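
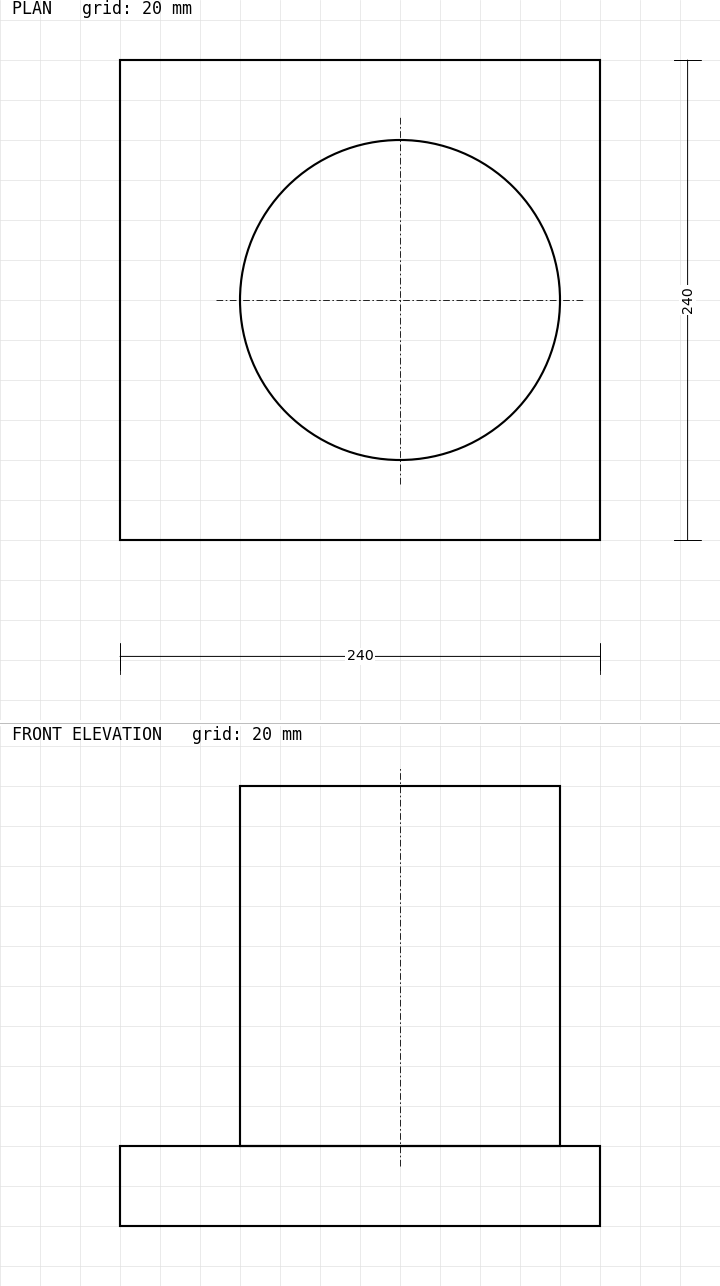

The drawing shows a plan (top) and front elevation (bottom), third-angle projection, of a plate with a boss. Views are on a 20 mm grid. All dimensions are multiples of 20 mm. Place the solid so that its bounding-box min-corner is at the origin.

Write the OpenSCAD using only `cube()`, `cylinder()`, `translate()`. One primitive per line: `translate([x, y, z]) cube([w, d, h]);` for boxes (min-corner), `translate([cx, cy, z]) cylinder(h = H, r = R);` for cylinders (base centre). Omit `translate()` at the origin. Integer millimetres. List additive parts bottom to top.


cube([240, 240, 40]);
translate([140, 120, 40]) cylinder(h = 180, r = 80);


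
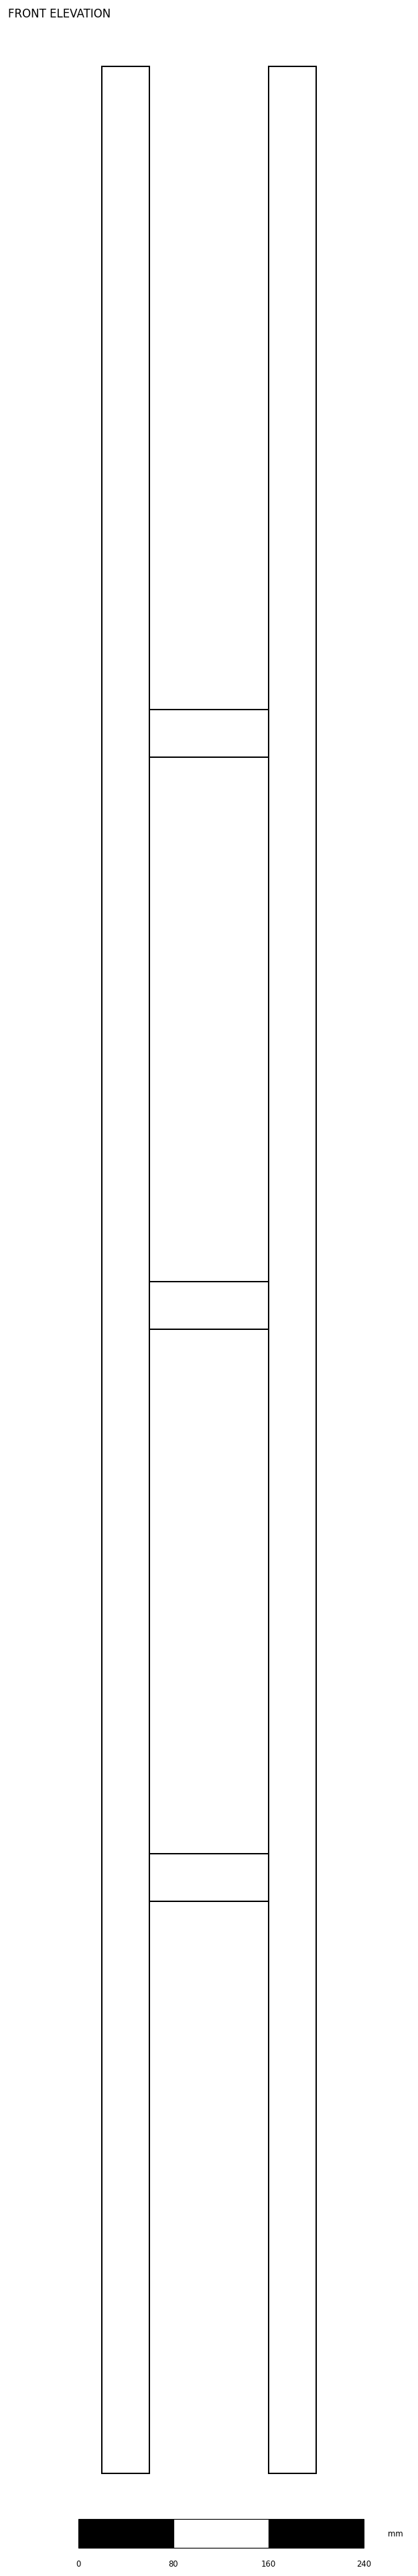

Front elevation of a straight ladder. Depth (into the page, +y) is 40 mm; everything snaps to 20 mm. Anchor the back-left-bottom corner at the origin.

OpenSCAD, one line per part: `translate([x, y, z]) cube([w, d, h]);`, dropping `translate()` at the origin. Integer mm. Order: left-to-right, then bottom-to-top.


cube([40, 40, 2020]);
translate([40, 0, 480]) cube([100, 40, 40]);
translate([40, 0, 960]) cube([100, 40, 40]);
translate([40, 0, 1440]) cube([100, 40, 40]);
translate([140, 0, 0]) cube([40, 40, 2020]);


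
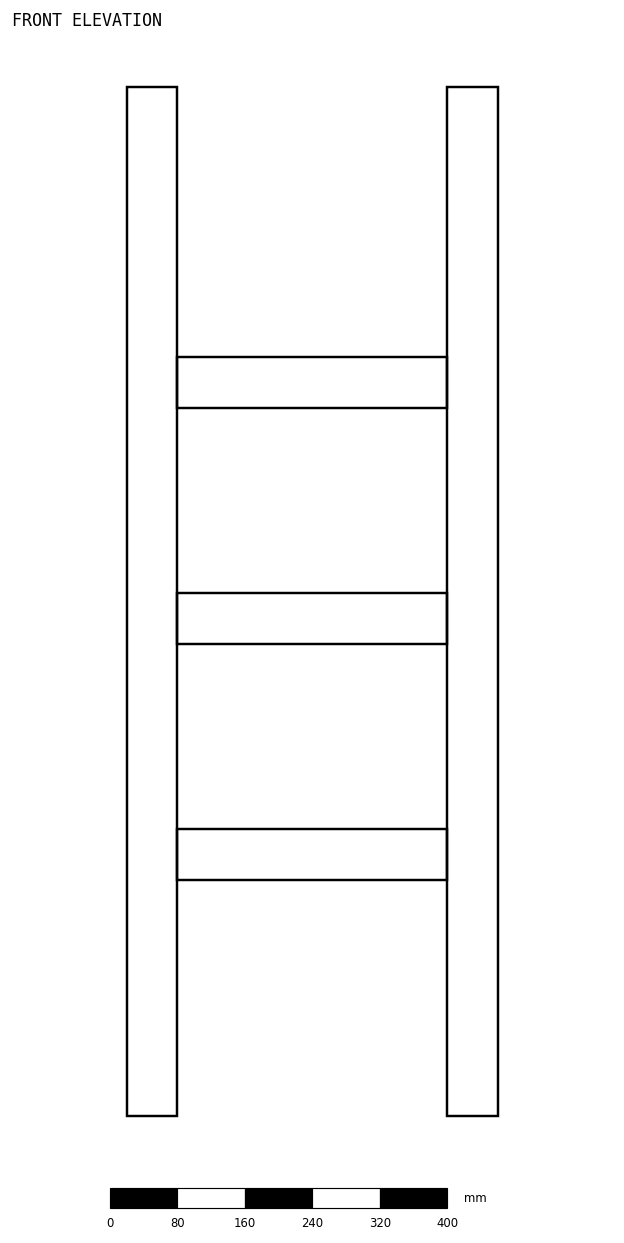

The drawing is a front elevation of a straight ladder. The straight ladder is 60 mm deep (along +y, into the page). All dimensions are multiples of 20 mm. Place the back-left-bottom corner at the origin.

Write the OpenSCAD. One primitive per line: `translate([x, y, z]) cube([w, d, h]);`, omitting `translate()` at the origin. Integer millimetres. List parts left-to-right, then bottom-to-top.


cube([60, 60, 1220]);
translate([60, 0, 280]) cube([320, 60, 60]);
translate([60, 0, 560]) cube([320, 60, 60]);
translate([60, 0, 840]) cube([320, 60, 60]);
translate([380, 0, 0]) cube([60, 60, 1220]);


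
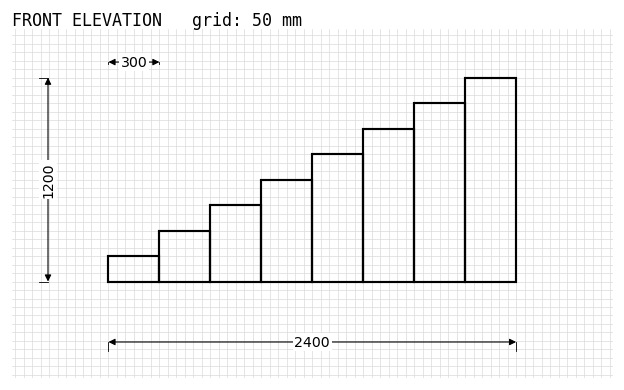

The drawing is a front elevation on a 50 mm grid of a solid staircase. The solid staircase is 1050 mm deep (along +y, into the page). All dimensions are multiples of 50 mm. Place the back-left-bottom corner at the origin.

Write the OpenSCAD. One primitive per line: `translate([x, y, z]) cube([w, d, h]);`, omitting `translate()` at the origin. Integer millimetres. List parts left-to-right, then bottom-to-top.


cube([300, 1050, 150]);
translate([300, 0, 0]) cube([300, 1050, 300]);
translate([600, 0, 0]) cube([300, 1050, 450]);
translate([900, 0, 0]) cube([300, 1050, 600]);
translate([1200, 0, 0]) cube([300, 1050, 750]);
translate([1500, 0, 0]) cube([300, 1050, 900]);
translate([1800, 0, 0]) cube([300, 1050, 1050]);
translate([2100, 0, 0]) cube([300, 1050, 1200]);


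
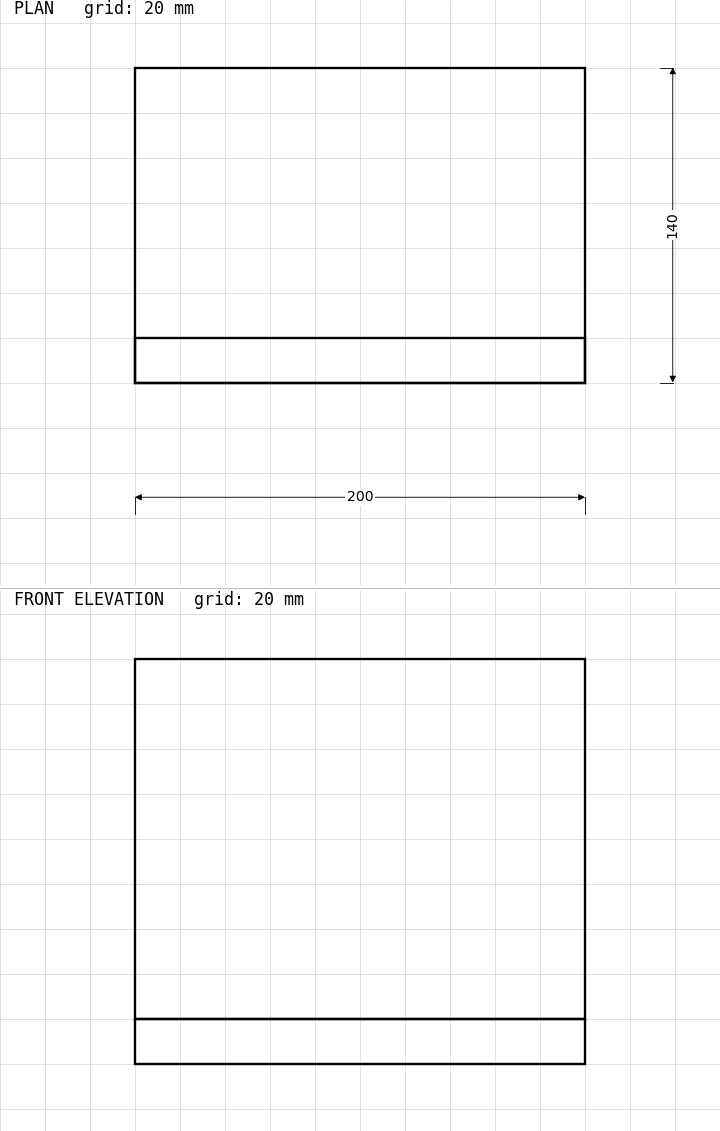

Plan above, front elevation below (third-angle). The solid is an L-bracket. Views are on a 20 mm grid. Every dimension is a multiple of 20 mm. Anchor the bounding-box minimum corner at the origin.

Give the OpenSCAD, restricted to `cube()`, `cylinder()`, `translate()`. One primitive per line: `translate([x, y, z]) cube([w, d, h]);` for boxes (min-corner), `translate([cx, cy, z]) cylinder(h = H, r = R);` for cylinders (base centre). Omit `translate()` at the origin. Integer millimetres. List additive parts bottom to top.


cube([200, 140, 20]);
translate([0, 0, 20]) cube([200, 20, 160]);


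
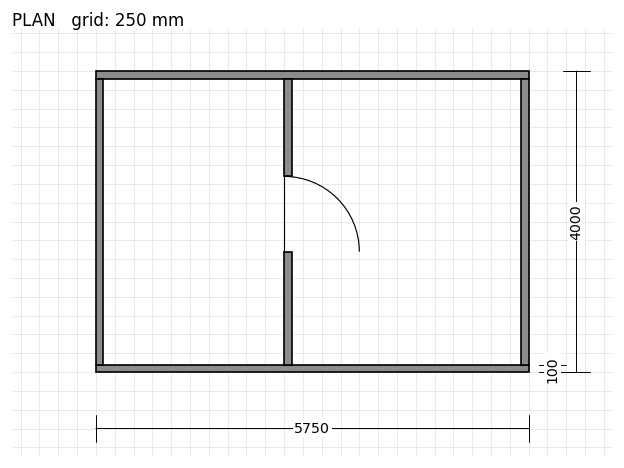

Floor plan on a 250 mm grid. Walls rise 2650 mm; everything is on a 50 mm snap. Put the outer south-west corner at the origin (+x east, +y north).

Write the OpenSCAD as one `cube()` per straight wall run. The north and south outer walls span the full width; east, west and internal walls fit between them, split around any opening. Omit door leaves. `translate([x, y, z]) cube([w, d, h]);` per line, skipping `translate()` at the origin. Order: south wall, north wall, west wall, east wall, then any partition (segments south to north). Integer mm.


cube([5750, 100, 2650]);
translate([0, 3900, 0]) cube([5750, 100, 2650]);
translate([0, 100, 0]) cube([100, 3800, 2650]);
translate([5650, 100, 0]) cube([100, 3800, 2650]);
translate([2500, 100, 0]) cube([100, 1500, 2650]);
translate([2500, 2600, 0]) cube([100, 1300, 2650]);


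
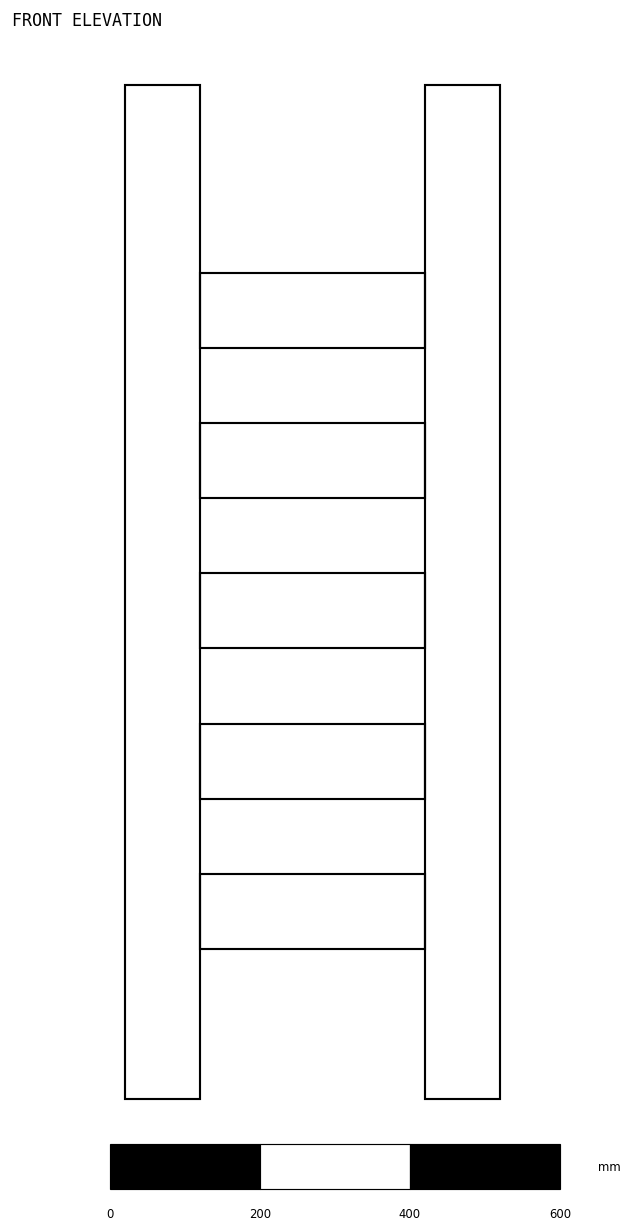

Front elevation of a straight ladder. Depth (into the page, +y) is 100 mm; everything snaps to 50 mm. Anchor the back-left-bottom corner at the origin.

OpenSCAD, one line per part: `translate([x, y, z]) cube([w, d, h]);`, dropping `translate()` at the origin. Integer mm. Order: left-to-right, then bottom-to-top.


cube([100, 100, 1350]);
translate([100, 0, 200]) cube([300, 100, 100]);
translate([100, 0, 400]) cube([300, 100, 100]);
translate([100, 0, 600]) cube([300, 100, 100]);
translate([100, 0, 800]) cube([300, 100, 100]);
translate([100, 0, 1000]) cube([300, 100, 100]);
translate([400, 0, 0]) cube([100, 100, 1350]);


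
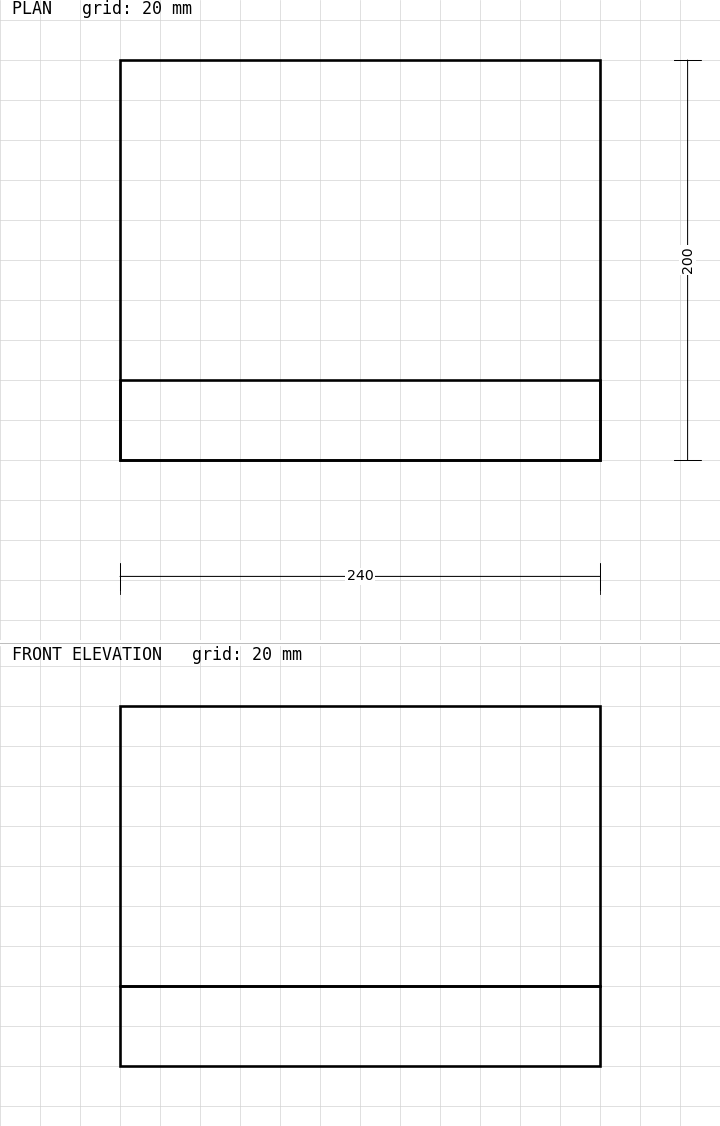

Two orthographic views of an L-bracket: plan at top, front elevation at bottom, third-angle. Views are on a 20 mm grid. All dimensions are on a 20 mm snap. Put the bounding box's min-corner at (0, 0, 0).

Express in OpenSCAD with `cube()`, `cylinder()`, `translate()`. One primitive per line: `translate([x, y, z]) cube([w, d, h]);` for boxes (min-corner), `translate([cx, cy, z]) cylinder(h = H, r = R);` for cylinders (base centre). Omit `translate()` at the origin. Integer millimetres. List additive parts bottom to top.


cube([240, 200, 40]);
translate([0, 0, 40]) cube([240, 40, 140]);


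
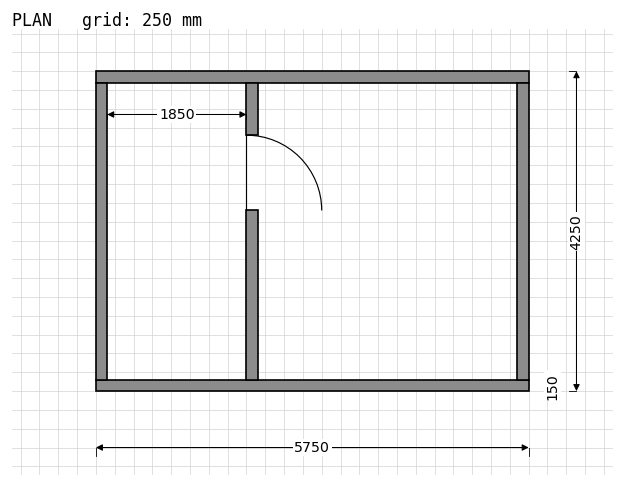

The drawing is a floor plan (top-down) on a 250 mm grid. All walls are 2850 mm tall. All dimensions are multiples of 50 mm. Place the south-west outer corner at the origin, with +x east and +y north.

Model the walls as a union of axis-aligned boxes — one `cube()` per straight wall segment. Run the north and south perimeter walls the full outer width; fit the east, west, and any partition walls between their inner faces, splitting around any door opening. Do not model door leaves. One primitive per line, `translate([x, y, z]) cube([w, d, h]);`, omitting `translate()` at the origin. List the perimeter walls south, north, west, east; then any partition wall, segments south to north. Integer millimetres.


cube([5750, 150, 2850]);
translate([0, 4100, 0]) cube([5750, 150, 2850]);
translate([0, 150, 0]) cube([150, 3950, 2850]);
translate([5600, 150, 0]) cube([150, 3950, 2850]);
translate([2000, 150, 0]) cube([150, 2250, 2850]);
translate([2000, 3400, 0]) cube([150, 700, 2850]);


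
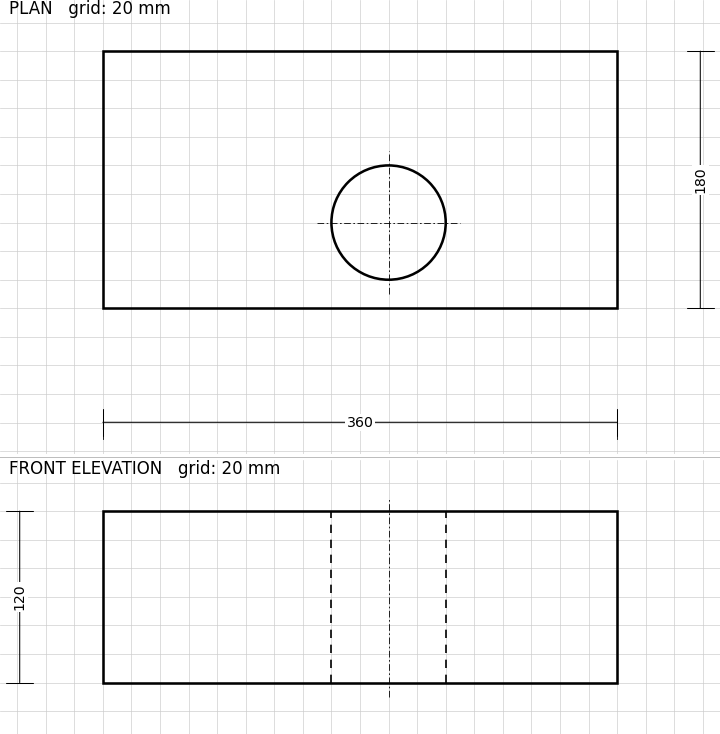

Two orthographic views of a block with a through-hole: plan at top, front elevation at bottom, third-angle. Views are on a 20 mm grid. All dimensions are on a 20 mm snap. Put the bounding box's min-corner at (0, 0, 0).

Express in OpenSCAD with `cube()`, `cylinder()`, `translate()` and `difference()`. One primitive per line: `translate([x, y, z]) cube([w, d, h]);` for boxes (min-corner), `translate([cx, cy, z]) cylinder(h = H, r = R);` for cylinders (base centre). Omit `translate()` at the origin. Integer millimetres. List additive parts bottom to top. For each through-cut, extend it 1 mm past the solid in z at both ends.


difference() {
  cube([360, 180, 120]);
  translate([200, 60, -1]) cylinder(h = 122, r = 40);
}


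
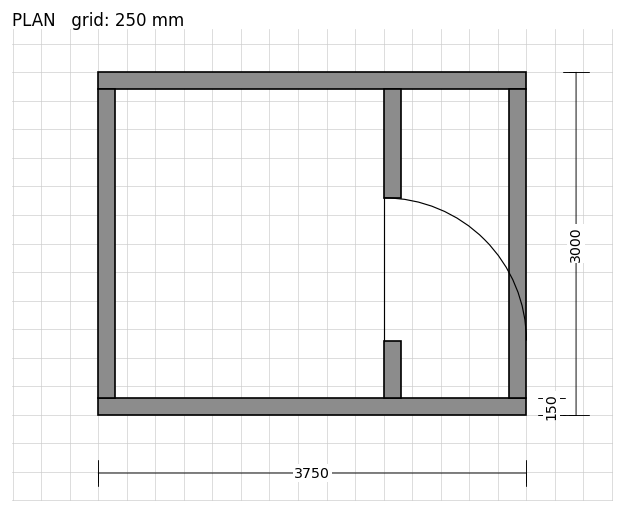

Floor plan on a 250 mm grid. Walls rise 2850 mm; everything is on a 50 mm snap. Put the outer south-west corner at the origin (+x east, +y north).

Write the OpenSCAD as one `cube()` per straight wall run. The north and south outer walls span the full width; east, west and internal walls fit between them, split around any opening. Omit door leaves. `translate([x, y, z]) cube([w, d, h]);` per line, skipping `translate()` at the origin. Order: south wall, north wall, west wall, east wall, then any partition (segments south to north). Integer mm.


cube([3750, 150, 2850]);
translate([0, 2850, 0]) cube([3750, 150, 2850]);
translate([0, 150, 0]) cube([150, 2700, 2850]);
translate([3600, 150, 0]) cube([150, 2700, 2850]);
translate([2500, 150, 0]) cube([150, 500, 2850]);
translate([2500, 1900, 0]) cube([150, 950, 2850]);


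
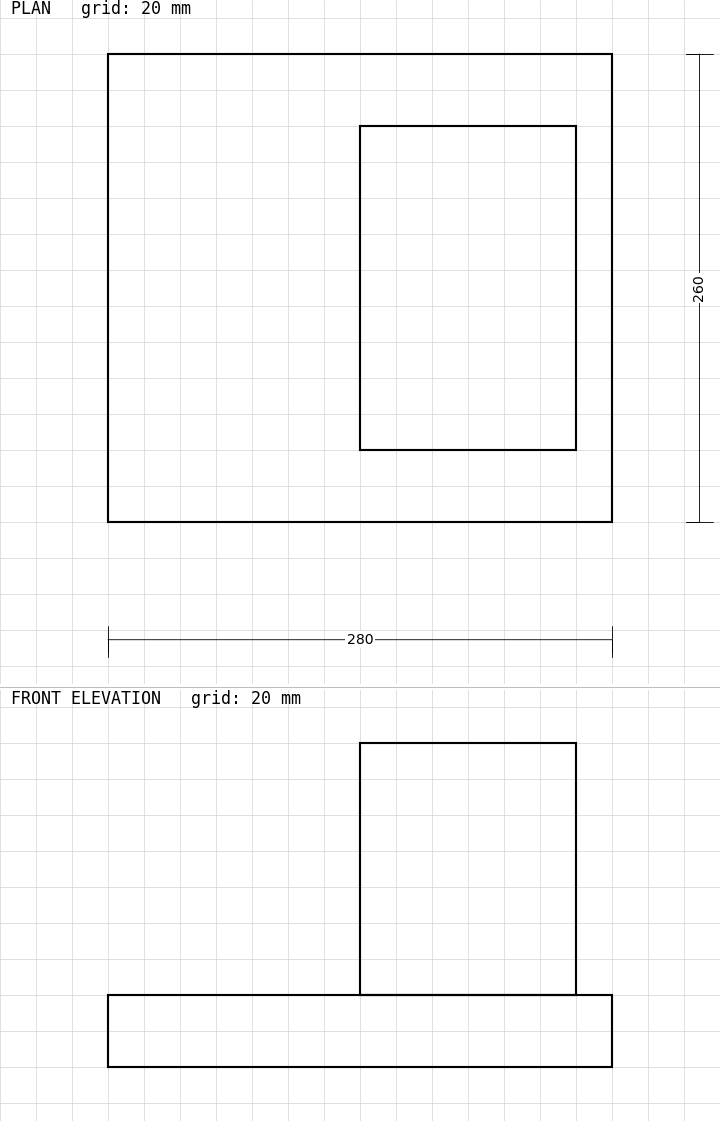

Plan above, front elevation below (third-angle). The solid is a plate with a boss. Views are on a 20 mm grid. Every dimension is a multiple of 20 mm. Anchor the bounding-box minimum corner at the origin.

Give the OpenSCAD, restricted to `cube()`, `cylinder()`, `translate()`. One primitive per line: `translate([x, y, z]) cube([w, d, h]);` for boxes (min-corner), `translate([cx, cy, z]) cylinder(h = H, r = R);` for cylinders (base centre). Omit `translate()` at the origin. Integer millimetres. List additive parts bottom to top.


cube([280, 260, 40]);
translate([140, 40, 40]) cube([120, 180, 140]);


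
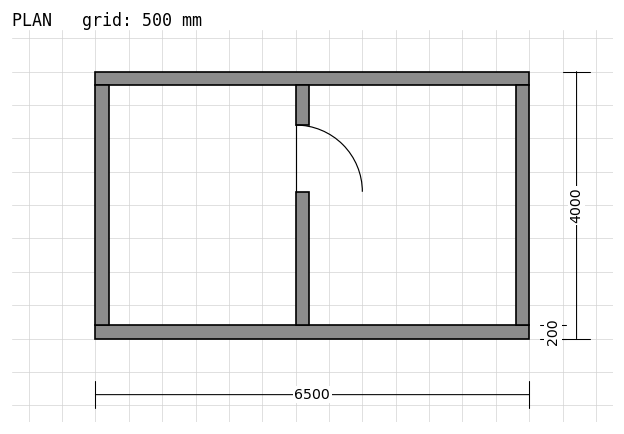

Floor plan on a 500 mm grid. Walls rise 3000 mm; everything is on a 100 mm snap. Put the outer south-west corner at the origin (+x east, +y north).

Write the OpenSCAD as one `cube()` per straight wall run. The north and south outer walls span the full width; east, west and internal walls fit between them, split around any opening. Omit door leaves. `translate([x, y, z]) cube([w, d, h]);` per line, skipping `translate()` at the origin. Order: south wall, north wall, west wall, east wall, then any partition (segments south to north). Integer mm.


cube([6500, 200, 3000]);
translate([0, 3800, 0]) cube([6500, 200, 3000]);
translate([0, 200, 0]) cube([200, 3600, 3000]);
translate([6300, 200, 0]) cube([200, 3600, 3000]);
translate([3000, 200, 0]) cube([200, 2000, 3000]);
translate([3000, 3200, 0]) cube([200, 600, 3000]);


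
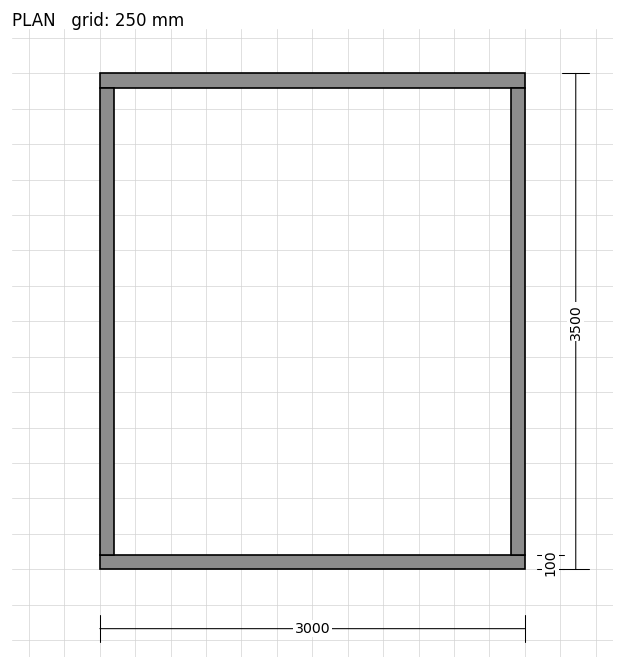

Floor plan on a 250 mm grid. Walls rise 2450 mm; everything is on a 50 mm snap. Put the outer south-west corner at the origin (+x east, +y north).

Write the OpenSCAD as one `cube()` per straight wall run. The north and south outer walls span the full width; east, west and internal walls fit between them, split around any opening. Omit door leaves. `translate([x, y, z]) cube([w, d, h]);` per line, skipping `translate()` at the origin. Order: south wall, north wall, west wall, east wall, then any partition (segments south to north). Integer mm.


cube([3000, 100, 2450]);
translate([0, 3400, 0]) cube([3000, 100, 2450]);
translate([0, 100, 0]) cube([100, 3300, 2450]);
translate([2900, 100, 0]) cube([100, 3300, 2450]);


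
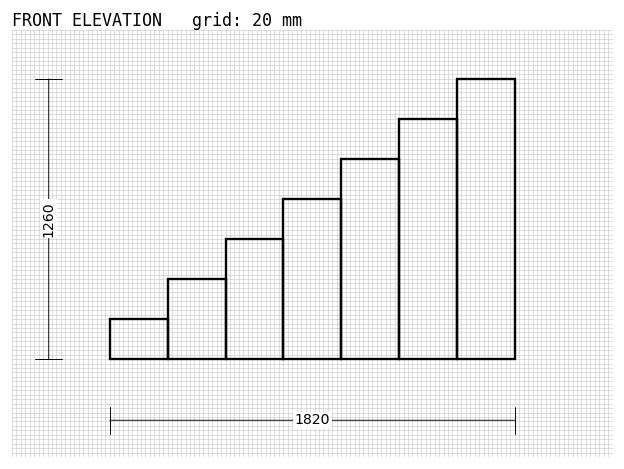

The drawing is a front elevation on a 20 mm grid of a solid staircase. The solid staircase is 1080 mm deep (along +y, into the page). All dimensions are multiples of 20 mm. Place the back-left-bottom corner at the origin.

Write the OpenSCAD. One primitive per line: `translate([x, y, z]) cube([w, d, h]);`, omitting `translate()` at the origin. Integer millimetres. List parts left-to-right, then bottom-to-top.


cube([260, 1080, 180]);
translate([260, 0, 0]) cube([260, 1080, 360]);
translate([520, 0, 0]) cube([260, 1080, 540]);
translate([780, 0, 0]) cube([260, 1080, 720]);
translate([1040, 0, 0]) cube([260, 1080, 900]);
translate([1300, 0, 0]) cube([260, 1080, 1080]);
translate([1560, 0, 0]) cube([260, 1080, 1260]);


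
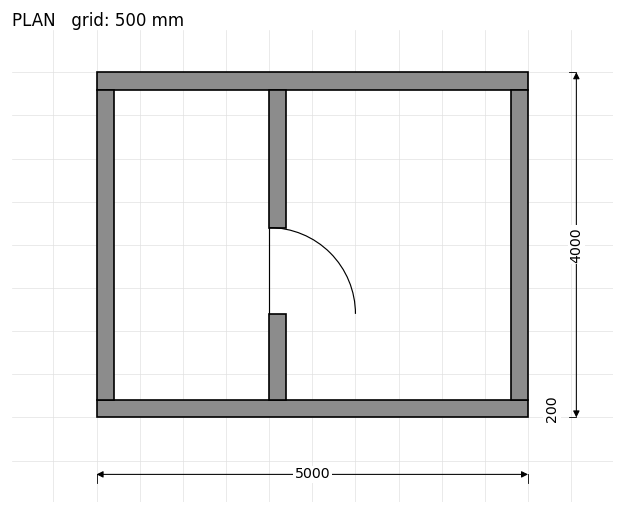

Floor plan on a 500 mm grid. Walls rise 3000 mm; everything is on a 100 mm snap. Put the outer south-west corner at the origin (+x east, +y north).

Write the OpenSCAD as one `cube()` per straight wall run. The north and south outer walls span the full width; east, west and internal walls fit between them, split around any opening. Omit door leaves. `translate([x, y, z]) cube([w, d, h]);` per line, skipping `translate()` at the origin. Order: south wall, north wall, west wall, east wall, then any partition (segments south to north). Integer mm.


cube([5000, 200, 3000]);
translate([0, 3800, 0]) cube([5000, 200, 3000]);
translate([0, 200, 0]) cube([200, 3600, 3000]);
translate([4800, 200, 0]) cube([200, 3600, 3000]);
translate([2000, 200, 0]) cube([200, 1000, 3000]);
translate([2000, 2200, 0]) cube([200, 1600, 3000]);


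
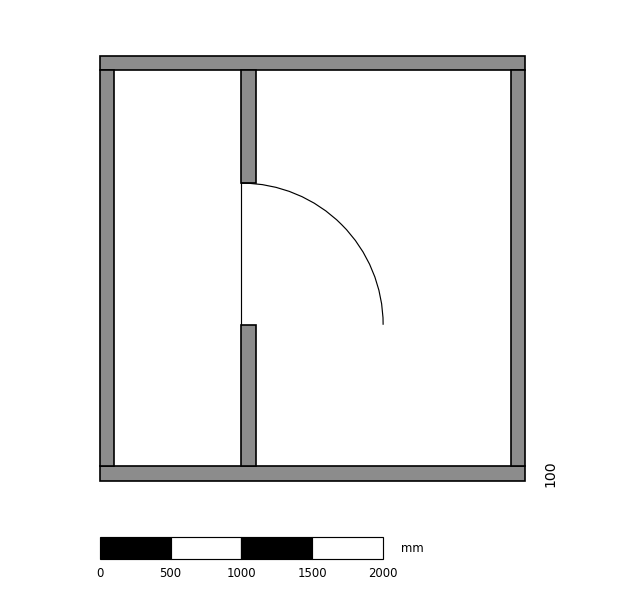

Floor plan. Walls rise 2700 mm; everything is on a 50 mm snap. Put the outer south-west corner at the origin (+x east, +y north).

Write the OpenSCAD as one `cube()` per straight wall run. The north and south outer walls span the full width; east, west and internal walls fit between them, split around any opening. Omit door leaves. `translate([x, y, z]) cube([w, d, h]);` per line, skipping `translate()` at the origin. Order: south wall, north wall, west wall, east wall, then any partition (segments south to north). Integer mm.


cube([3000, 100, 2700]);
translate([0, 2900, 0]) cube([3000, 100, 2700]);
translate([0, 100, 0]) cube([100, 2800, 2700]);
translate([2900, 100, 0]) cube([100, 2800, 2700]);
translate([1000, 100, 0]) cube([100, 1000, 2700]);
translate([1000, 2100, 0]) cube([100, 800, 2700]);


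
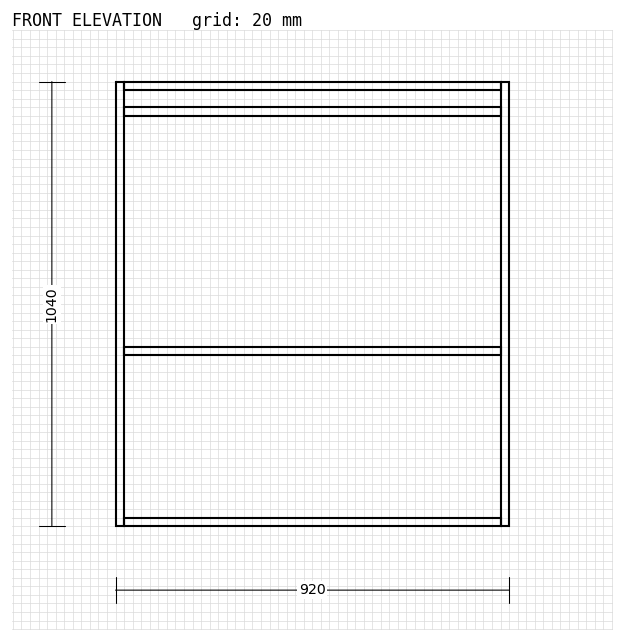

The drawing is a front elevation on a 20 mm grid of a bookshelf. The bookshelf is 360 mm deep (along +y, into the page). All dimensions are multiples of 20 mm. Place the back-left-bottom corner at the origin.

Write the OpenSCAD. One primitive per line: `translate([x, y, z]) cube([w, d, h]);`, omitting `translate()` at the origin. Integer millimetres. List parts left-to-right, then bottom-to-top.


cube([20, 360, 1040]);
translate([20, 0, 0]) cube([880, 360, 20]);
translate([20, 0, 400]) cube([880, 360, 20]);
translate([20, 0, 960]) cube([880, 360, 20]);
translate([20, 0, 1020]) cube([880, 360, 20]);
translate([900, 0, 0]) cube([20, 360, 1040]);


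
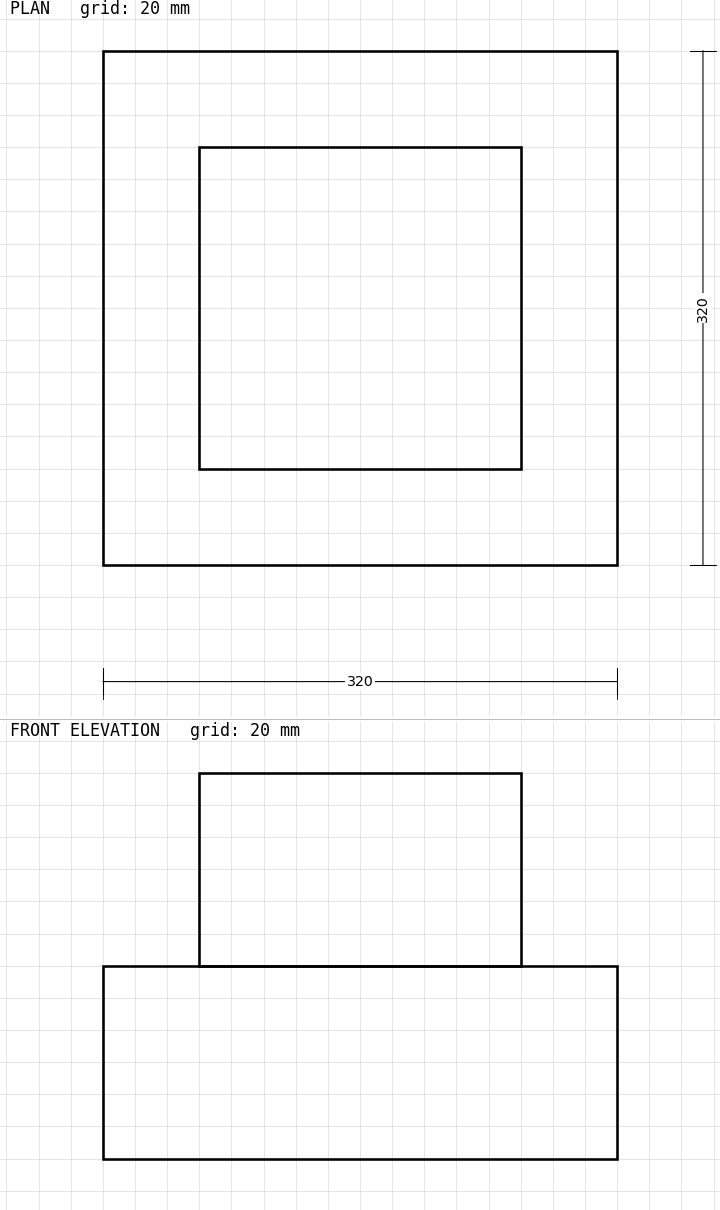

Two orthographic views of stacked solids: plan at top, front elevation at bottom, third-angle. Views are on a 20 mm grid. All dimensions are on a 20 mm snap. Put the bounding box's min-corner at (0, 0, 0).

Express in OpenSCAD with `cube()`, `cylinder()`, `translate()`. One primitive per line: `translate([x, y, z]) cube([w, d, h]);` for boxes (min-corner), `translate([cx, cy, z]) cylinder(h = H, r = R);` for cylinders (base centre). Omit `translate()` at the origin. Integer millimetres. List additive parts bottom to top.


cube([320, 320, 120]);
translate([60, 60, 120]) cube([200, 200, 120]);


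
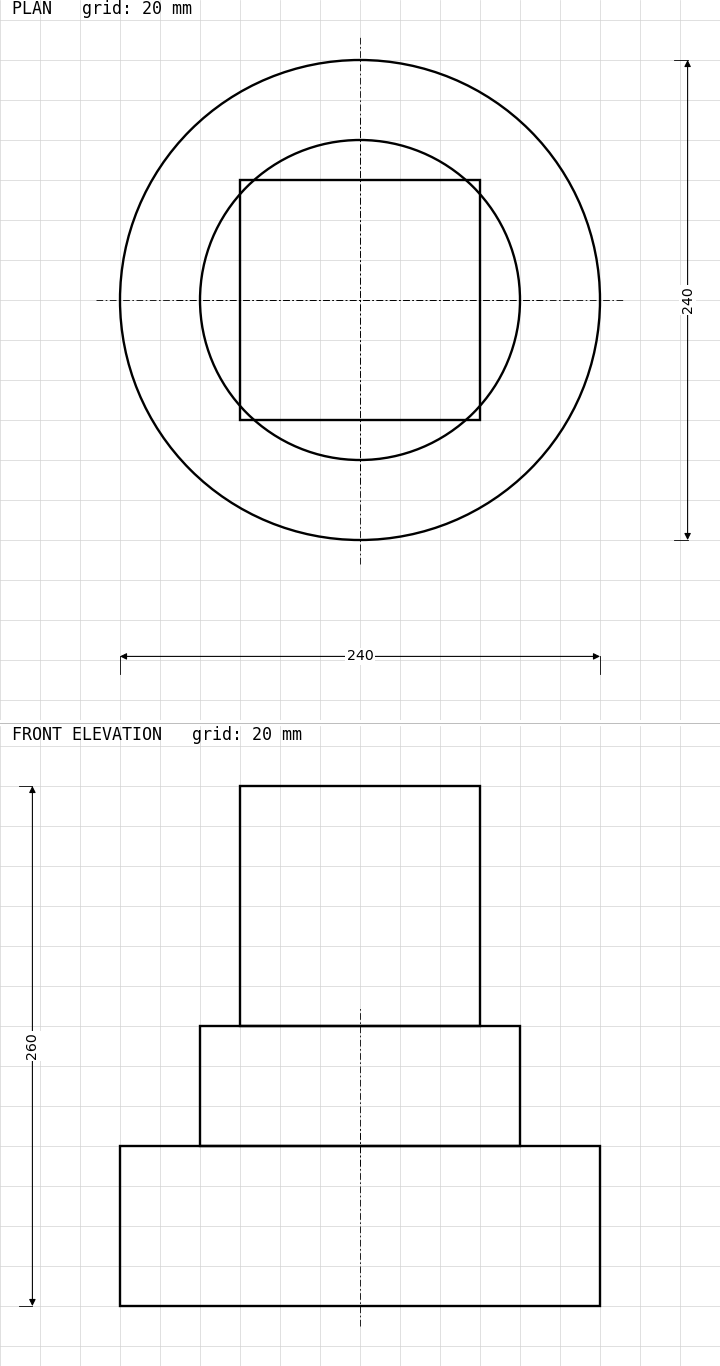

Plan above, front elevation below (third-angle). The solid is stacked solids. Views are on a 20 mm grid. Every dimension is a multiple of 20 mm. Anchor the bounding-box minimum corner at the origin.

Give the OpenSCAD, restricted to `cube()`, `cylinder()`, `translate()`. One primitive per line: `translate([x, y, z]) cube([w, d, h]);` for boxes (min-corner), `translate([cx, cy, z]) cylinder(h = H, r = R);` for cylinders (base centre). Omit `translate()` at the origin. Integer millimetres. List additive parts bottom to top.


translate([120, 120, 0]) cylinder(h = 80, r = 120);
translate([120, 120, 80]) cylinder(h = 60, r = 80);
translate([60, 60, 140]) cube([120, 120, 120]);


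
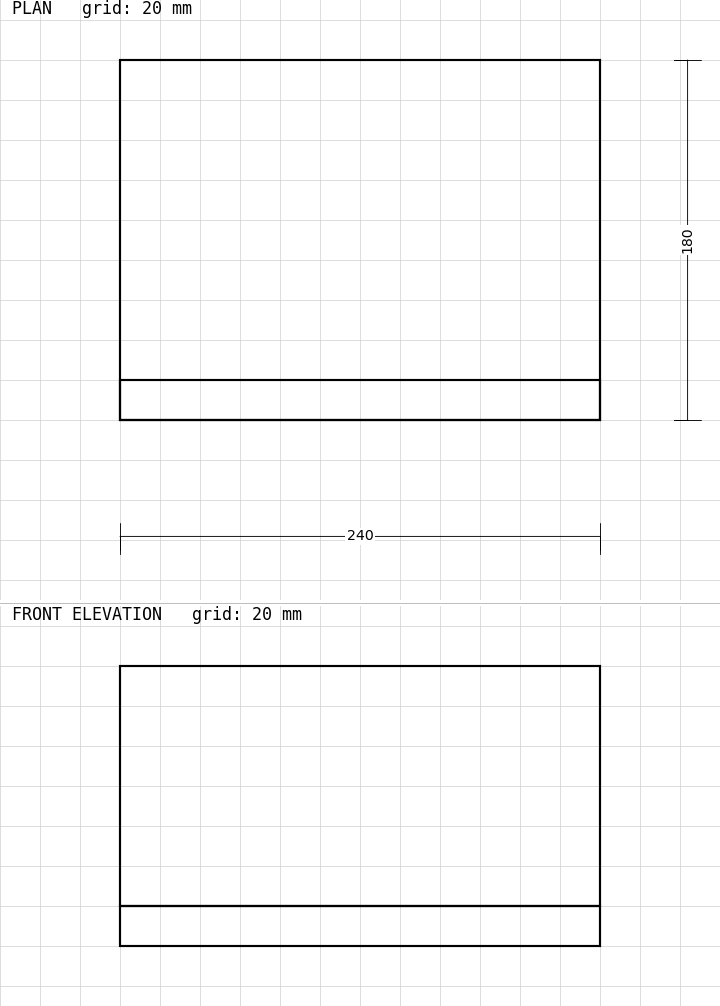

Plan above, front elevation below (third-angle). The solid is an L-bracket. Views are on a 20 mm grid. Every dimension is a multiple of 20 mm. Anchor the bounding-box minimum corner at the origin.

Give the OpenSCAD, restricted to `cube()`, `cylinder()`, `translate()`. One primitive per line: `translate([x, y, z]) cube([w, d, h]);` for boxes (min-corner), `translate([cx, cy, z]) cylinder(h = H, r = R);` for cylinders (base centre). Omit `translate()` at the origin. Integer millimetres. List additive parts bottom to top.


cube([240, 180, 20]);
translate([0, 0, 20]) cube([240, 20, 120]);


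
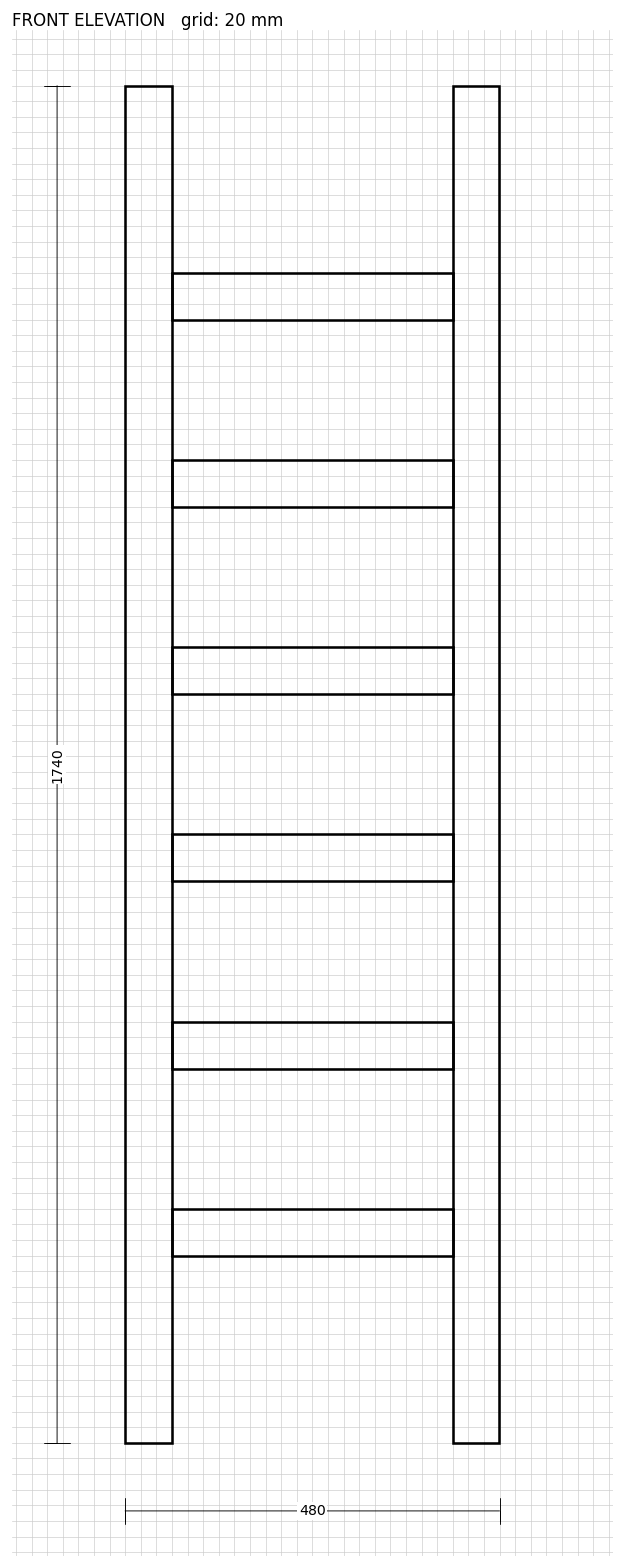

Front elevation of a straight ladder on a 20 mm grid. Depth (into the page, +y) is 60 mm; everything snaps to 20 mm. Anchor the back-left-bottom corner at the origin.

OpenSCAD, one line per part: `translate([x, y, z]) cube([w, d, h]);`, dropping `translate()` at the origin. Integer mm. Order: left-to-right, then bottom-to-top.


cube([60, 60, 1740]);
translate([60, 0, 240]) cube([360, 60, 60]);
translate([60, 0, 480]) cube([360, 60, 60]);
translate([60, 0, 720]) cube([360, 60, 60]);
translate([60, 0, 960]) cube([360, 60, 60]);
translate([60, 0, 1200]) cube([360, 60, 60]);
translate([60, 0, 1440]) cube([360, 60, 60]);
translate([420, 0, 0]) cube([60, 60, 1740]);


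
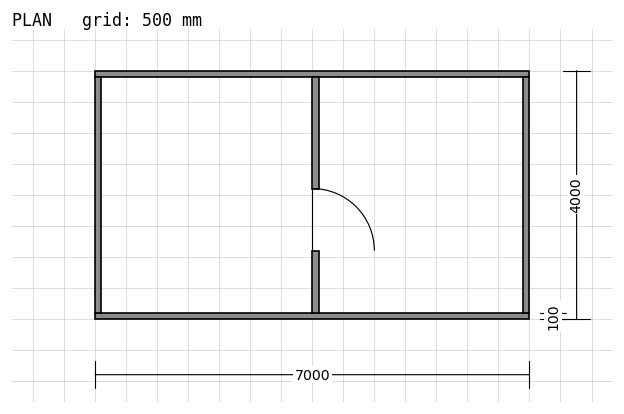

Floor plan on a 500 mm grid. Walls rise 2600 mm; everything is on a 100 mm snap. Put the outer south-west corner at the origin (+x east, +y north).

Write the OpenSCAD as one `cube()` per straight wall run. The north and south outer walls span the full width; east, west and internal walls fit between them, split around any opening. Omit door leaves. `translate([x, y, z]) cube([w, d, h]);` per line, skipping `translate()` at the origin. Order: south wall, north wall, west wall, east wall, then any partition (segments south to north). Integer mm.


cube([7000, 100, 2600]);
translate([0, 3900, 0]) cube([7000, 100, 2600]);
translate([0, 100, 0]) cube([100, 3800, 2600]);
translate([6900, 100, 0]) cube([100, 3800, 2600]);
translate([3500, 100, 0]) cube([100, 1000, 2600]);
translate([3500, 2100, 0]) cube([100, 1800, 2600]);


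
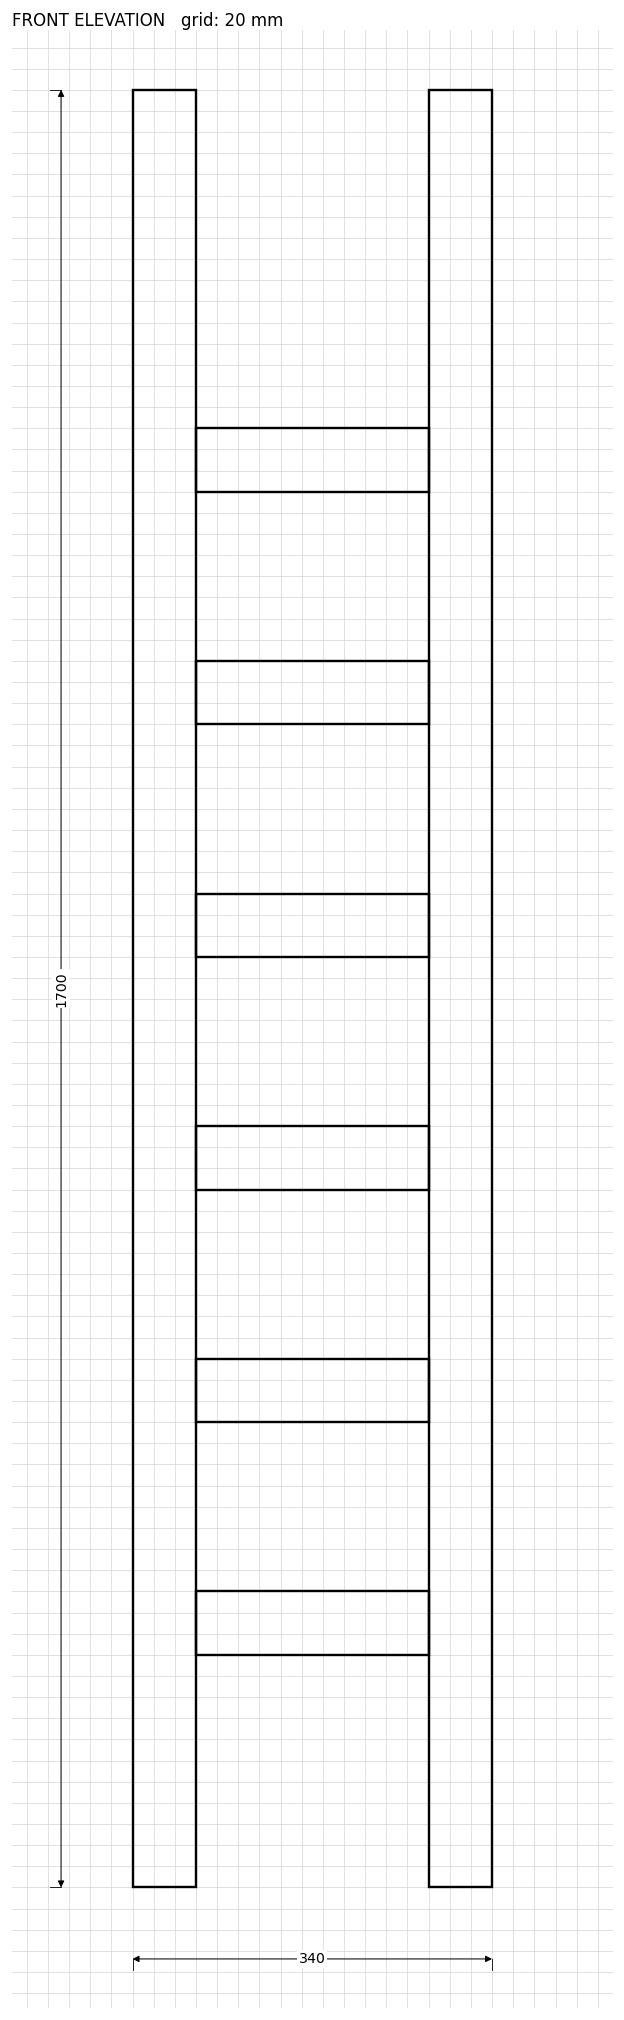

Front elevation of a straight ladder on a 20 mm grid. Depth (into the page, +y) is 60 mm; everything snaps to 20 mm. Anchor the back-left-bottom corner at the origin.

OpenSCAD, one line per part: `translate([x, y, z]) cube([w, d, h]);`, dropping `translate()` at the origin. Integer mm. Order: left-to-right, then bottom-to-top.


cube([60, 60, 1700]);
translate([60, 0, 220]) cube([220, 60, 60]);
translate([60, 0, 440]) cube([220, 60, 60]);
translate([60, 0, 660]) cube([220, 60, 60]);
translate([60, 0, 880]) cube([220, 60, 60]);
translate([60, 0, 1100]) cube([220, 60, 60]);
translate([60, 0, 1320]) cube([220, 60, 60]);
translate([280, 0, 0]) cube([60, 60, 1700]);


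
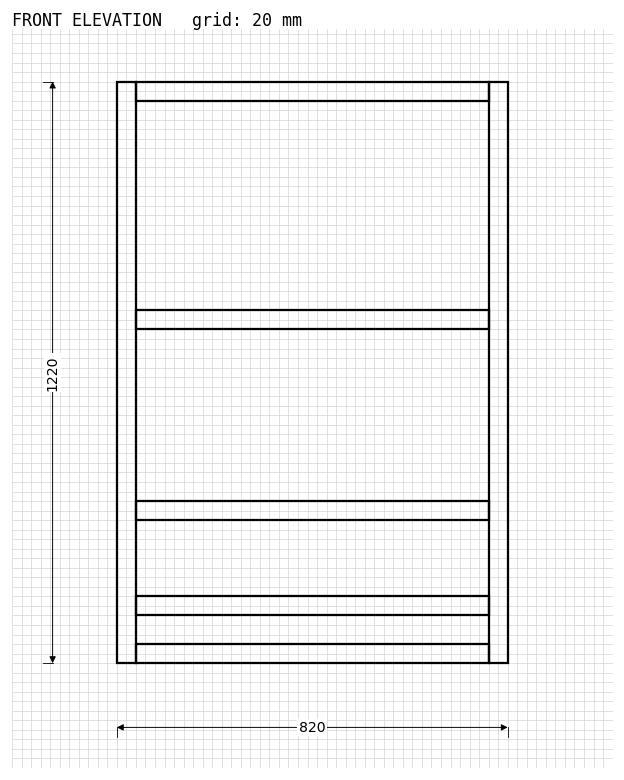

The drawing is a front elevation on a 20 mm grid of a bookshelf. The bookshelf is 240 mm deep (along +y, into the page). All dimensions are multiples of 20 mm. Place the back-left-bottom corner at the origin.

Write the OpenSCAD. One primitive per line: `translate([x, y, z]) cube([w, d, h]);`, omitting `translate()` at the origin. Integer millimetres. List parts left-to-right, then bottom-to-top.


cube([40, 240, 1220]);
translate([40, 0, 0]) cube([740, 240, 40]);
translate([40, 0, 100]) cube([740, 240, 40]);
translate([40, 0, 300]) cube([740, 240, 40]);
translate([40, 0, 700]) cube([740, 240, 40]);
translate([40, 0, 1180]) cube([740, 240, 40]);
translate([780, 0, 0]) cube([40, 240, 1220]);


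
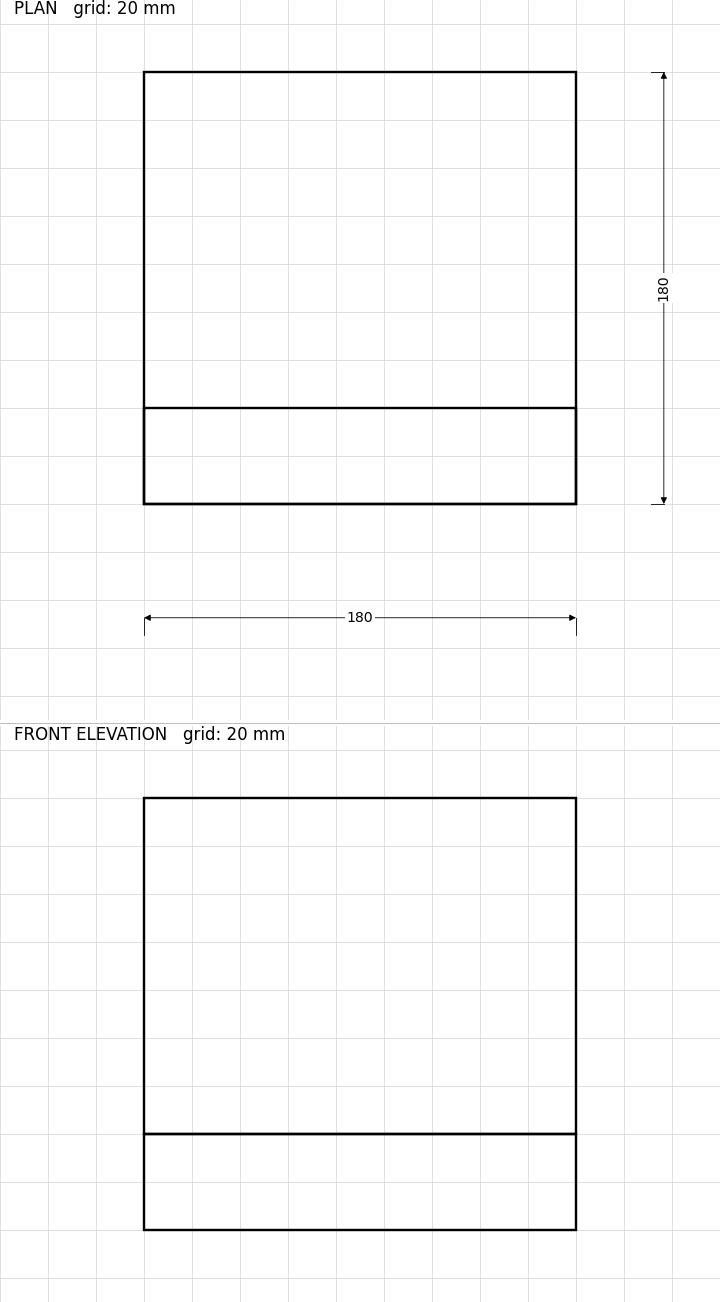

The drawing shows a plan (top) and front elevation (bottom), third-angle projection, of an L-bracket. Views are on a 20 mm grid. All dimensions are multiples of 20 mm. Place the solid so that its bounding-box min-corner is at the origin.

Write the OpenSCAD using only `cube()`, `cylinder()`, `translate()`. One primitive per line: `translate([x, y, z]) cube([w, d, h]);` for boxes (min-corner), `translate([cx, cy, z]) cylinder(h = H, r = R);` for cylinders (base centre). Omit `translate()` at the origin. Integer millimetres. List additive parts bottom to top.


cube([180, 180, 40]);
translate([0, 0, 40]) cube([180, 40, 140]);


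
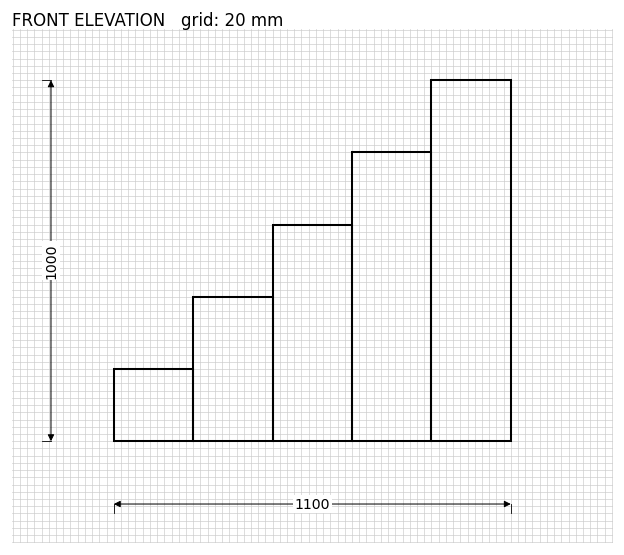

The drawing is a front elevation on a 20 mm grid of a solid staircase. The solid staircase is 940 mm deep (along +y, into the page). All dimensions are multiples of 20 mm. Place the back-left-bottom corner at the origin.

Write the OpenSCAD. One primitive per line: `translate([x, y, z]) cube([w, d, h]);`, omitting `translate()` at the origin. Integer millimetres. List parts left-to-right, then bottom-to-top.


cube([220, 940, 200]);
translate([220, 0, 0]) cube([220, 940, 400]);
translate([440, 0, 0]) cube([220, 940, 600]);
translate([660, 0, 0]) cube([220, 940, 800]);
translate([880, 0, 0]) cube([220, 940, 1000]);


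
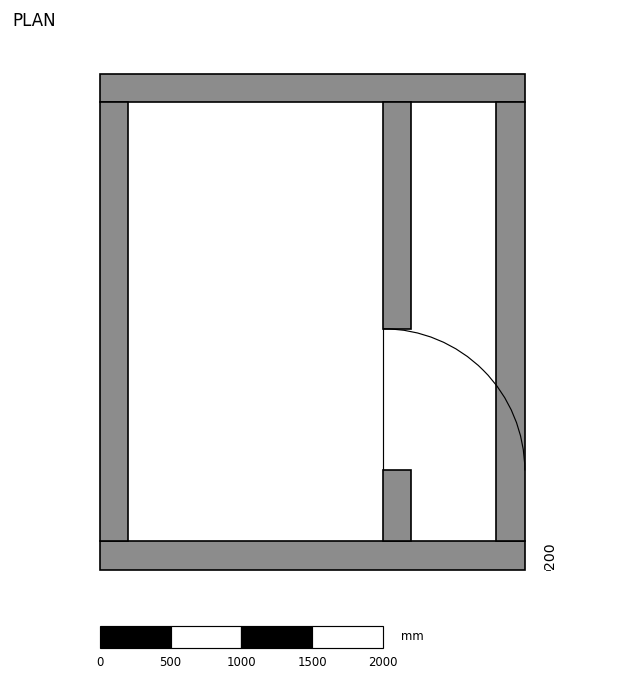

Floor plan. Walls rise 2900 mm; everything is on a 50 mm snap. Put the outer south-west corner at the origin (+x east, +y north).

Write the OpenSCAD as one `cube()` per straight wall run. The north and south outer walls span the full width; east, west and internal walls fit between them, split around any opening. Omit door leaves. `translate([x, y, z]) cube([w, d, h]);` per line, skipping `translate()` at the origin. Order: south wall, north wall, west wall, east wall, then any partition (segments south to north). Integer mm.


cube([3000, 200, 2900]);
translate([0, 3300, 0]) cube([3000, 200, 2900]);
translate([0, 200, 0]) cube([200, 3100, 2900]);
translate([2800, 200, 0]) cube([200, 3100, 2900]);
translate([2000, 200, 0]) cube([200, 500, 2900]);
translate([2000, 1700, 0]) cube([200, 1600, 2900]);


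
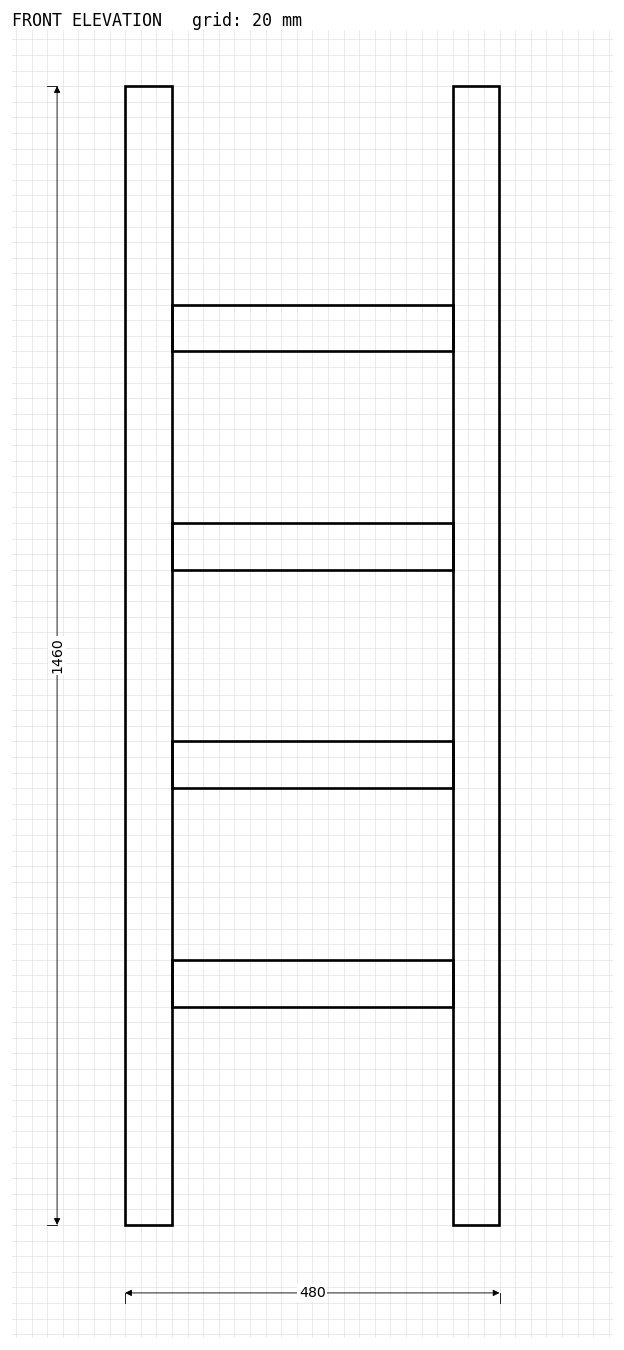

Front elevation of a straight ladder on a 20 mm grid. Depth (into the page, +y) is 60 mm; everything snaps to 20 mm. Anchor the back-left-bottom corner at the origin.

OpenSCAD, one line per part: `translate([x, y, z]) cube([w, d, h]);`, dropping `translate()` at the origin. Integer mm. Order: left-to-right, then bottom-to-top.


cube([60, 60, 1460]);
translate([60, 0, 280]) cube([360, 60, 60]);
translate([60, 0, 560]) cube([360, 60, 60]);
translate([60, 0, 840]) cube([360, 60, 60]);
translate([60, 0, 1120]) cube([360, 60, 60]);
translate([420, 0, 0]) cube([60, 60, 1460]);


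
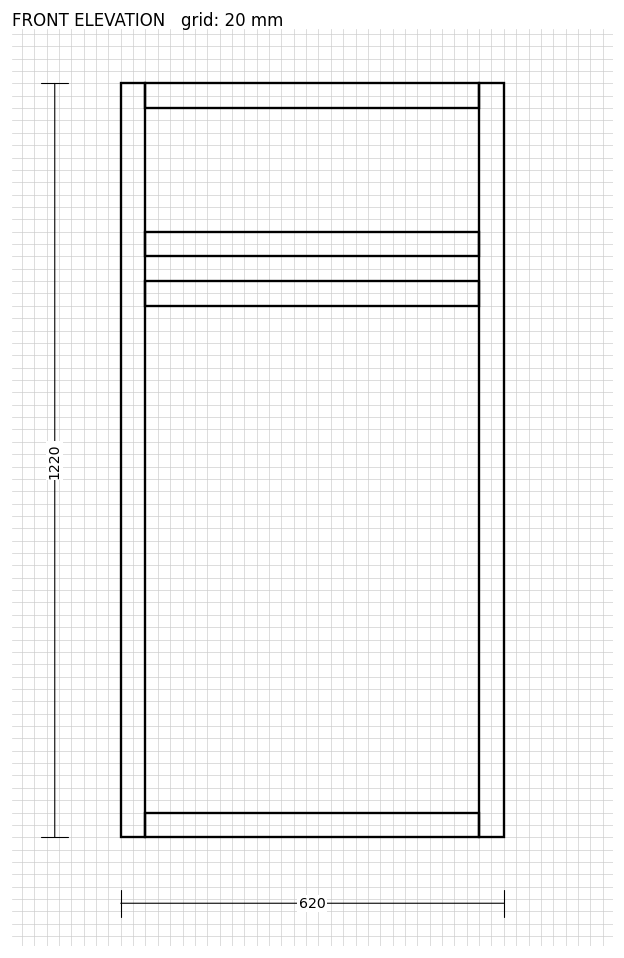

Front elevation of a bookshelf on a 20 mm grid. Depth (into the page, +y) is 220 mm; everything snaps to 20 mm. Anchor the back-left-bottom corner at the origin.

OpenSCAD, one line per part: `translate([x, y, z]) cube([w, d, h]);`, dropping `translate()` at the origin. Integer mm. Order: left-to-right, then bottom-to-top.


cube([40, 220, 1220]);
translate([40, 0, 0]) cube([540, 220, 40]);
translate([40, 0, 860]) cube([540, 220, 40]);
translate([40, 0, 940]) cube([540, 220, 40]);
translate([40, 0, 1180]) cube([540, 220, 40]);
translate([580, 0, 0]) cube([40, 220, 1220]);


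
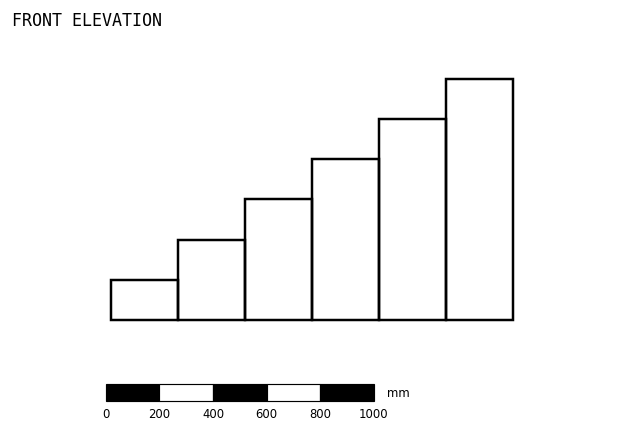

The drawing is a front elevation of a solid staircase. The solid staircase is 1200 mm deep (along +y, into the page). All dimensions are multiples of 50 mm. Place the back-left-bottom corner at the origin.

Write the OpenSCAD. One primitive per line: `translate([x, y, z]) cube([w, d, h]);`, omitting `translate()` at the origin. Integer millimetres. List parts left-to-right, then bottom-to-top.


cube([250, 1200, 150]);
translate([250, 0, 0]) cube([250, 1200, 300]);
translate([500, 0, 0]) cube([250, 1200, 450]);
translate([750, 0, 0]) cube([250, 1200, 600]);
translate([1000, 0, 0]) cube([250, 1200, 750]);
translate([1250, 0, 0]) cube([250, 1200, 900]);


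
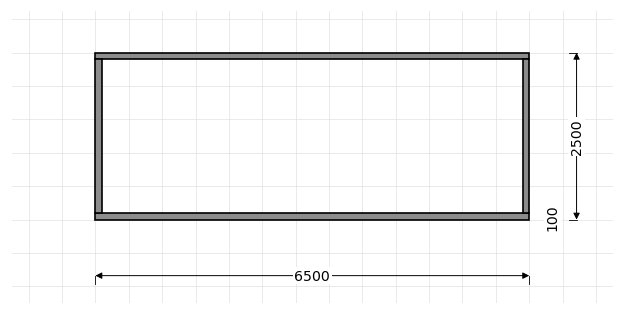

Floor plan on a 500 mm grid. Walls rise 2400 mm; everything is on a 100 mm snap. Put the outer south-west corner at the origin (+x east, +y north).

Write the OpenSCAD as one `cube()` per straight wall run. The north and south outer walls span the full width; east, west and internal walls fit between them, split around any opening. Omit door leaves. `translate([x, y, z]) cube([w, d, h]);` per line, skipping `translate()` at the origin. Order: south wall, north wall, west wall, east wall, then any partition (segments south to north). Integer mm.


cube([6500, 100, 2400]);
translate([0, 2400, 0]) cube([6500, 100, 2400]);
translate([0, 100, 0]) cube([100, 2300, 2400]);
translate([6400, 100, 0]) cube([100, 2300, 2400]);


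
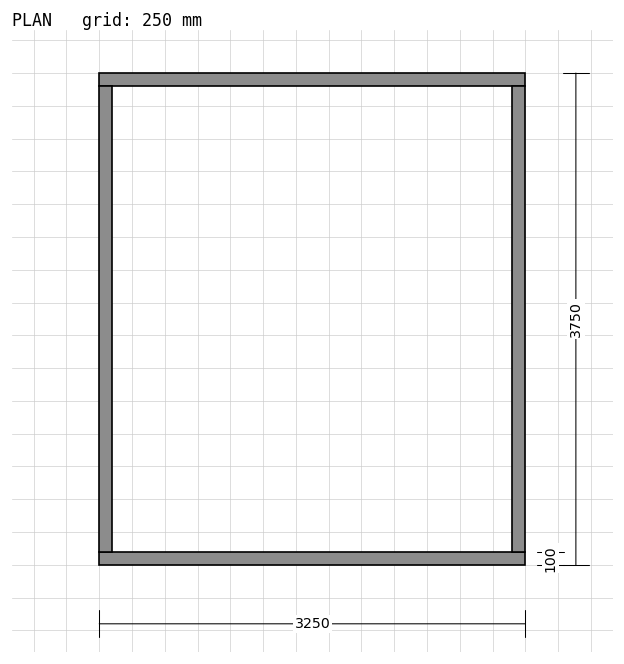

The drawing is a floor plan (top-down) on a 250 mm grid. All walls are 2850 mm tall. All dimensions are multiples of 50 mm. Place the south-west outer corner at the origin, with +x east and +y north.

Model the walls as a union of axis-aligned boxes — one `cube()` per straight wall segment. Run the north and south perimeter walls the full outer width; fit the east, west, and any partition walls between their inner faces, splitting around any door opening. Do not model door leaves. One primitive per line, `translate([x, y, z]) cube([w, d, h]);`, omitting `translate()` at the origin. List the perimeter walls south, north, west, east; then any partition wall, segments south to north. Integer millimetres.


cube([3250, 100, 2850]);
translate([0, 3650, 0]) cube([3250, 100, 2850]);
translate([0, 100, 0]) cube([100, 3550, 2850]);
translate([3150, 100, 0]) cube([100, 3550, 2850]);


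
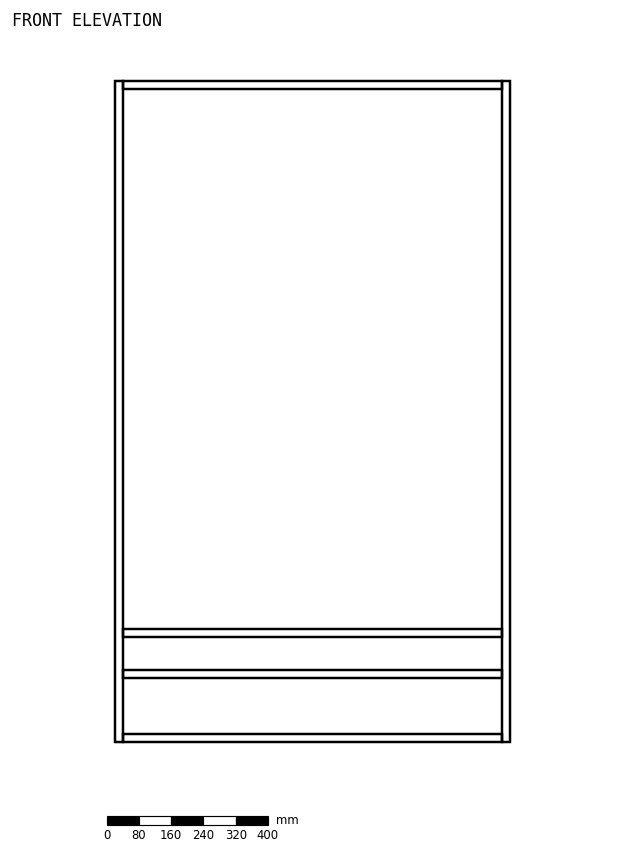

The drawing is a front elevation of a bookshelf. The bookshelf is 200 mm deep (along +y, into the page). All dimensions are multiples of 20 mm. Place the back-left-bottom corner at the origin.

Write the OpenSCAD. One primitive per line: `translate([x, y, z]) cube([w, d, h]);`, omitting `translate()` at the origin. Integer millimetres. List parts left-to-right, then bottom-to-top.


cube([20, 200, 1640]);
translate([20, 0, 0]) cube([940, 200, 20]);
translate([20, 0, 160]) cube([940, 200, 20]);
translate([20, 0, 260]) cube([940, 200, 20]);
translate([20, 0, 1620]) cube([940, 200, 20]);
translate([960, 0, 0]) cube([20, 200, 1640]);


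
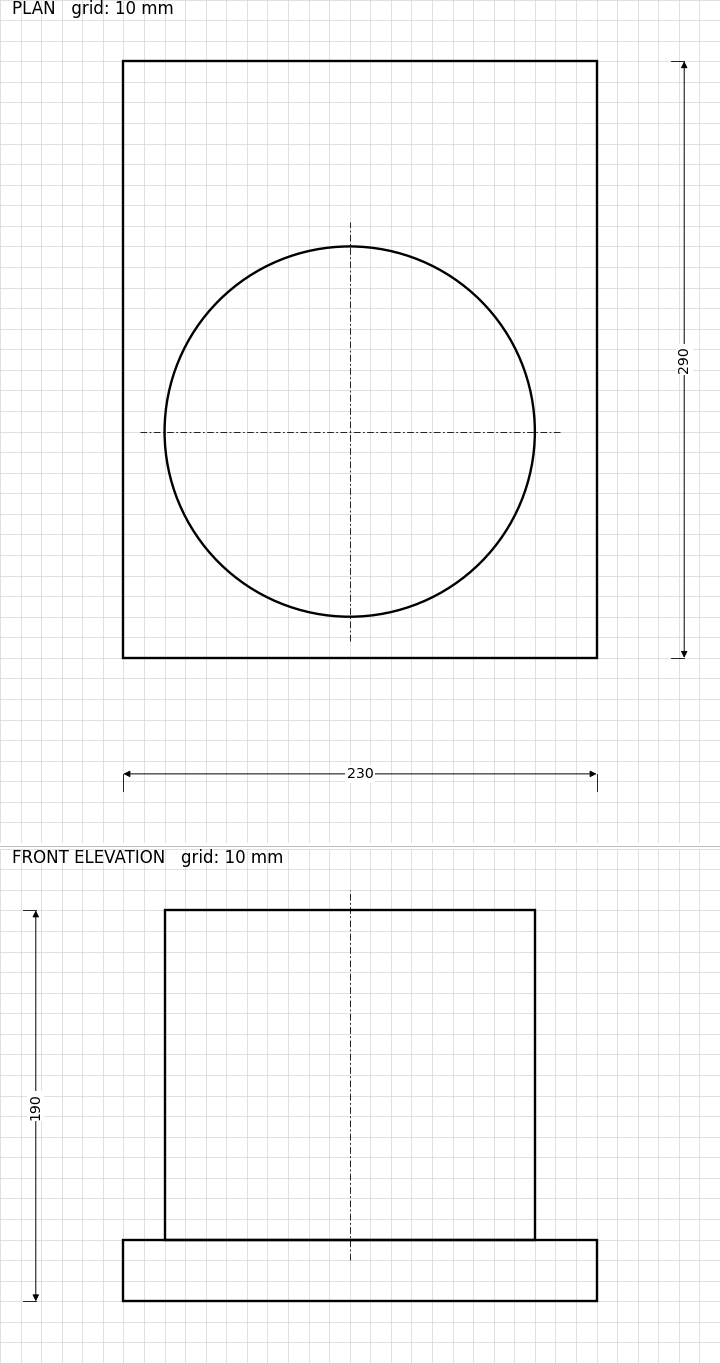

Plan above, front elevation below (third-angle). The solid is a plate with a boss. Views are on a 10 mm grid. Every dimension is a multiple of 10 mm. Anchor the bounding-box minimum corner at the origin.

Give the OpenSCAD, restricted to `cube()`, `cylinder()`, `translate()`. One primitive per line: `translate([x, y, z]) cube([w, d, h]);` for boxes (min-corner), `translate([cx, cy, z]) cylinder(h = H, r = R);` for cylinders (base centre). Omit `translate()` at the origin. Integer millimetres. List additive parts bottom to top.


cube([230, 290, 30]);
translate([110, 110, 30]) cylinder(h = 160, r = 90);


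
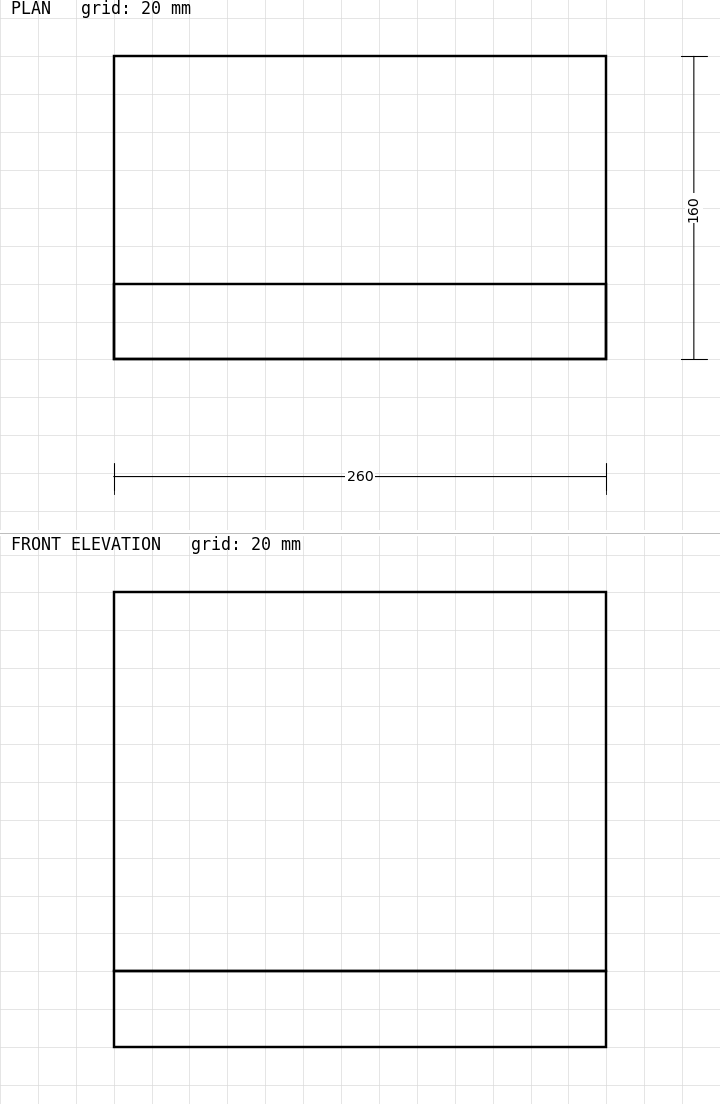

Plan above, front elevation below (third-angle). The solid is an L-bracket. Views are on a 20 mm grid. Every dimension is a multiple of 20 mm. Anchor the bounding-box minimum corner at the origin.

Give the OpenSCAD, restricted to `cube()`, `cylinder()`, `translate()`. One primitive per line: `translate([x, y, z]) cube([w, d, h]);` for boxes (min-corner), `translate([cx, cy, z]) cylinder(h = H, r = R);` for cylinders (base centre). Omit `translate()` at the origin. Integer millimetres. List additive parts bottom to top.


cube([260, 160, 40]);
translate([0, 0, 40]) cube([260, 40, 200]);
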